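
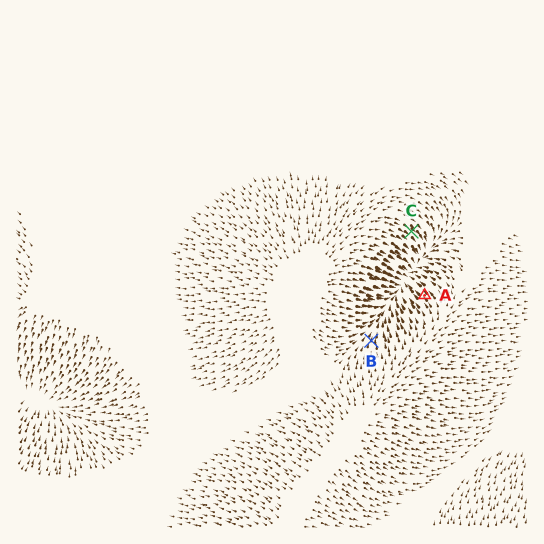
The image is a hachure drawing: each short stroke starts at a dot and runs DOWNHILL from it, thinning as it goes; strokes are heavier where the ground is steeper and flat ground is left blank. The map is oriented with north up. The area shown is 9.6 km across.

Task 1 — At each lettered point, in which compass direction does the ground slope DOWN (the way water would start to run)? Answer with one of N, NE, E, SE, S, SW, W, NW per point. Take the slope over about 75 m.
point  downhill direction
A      NW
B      N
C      SE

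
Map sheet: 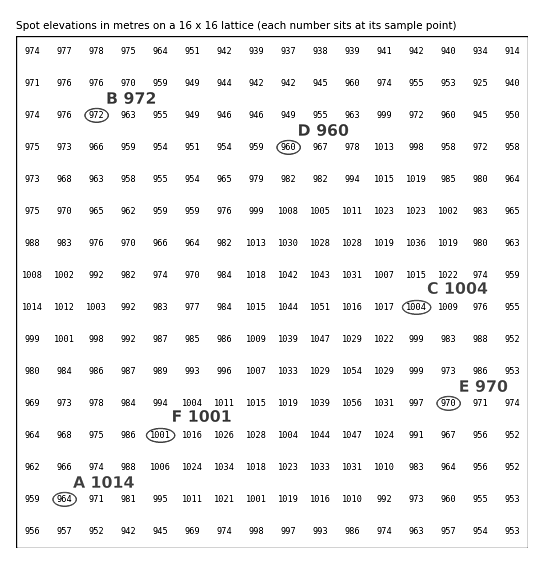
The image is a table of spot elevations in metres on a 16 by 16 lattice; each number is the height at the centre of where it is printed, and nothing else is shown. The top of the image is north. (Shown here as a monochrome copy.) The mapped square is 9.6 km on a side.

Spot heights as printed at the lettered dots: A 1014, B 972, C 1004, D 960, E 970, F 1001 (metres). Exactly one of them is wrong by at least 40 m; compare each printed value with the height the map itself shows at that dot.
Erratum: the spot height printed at A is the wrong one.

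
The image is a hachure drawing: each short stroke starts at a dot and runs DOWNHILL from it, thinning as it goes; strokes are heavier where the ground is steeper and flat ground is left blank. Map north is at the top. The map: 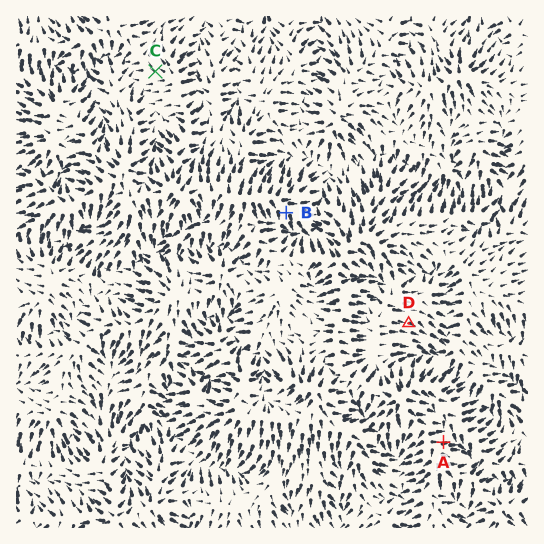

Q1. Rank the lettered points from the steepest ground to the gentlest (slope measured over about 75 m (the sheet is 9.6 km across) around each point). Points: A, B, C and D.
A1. B A D C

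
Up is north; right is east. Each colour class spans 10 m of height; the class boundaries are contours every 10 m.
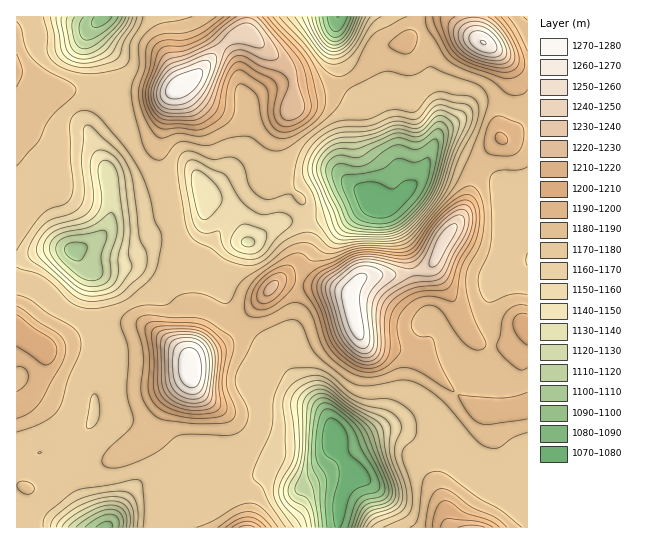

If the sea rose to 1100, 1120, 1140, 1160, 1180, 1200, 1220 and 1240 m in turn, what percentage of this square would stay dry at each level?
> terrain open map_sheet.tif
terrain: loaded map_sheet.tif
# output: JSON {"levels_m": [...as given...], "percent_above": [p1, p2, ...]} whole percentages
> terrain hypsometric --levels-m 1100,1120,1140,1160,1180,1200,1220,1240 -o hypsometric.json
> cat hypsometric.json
{"levels_m": [1100, 1120, 1140, 1160, 1180, 1200, 1220, 1240], "percent_above": [95, 91, 87, 78, 42, 16, 10, 5]}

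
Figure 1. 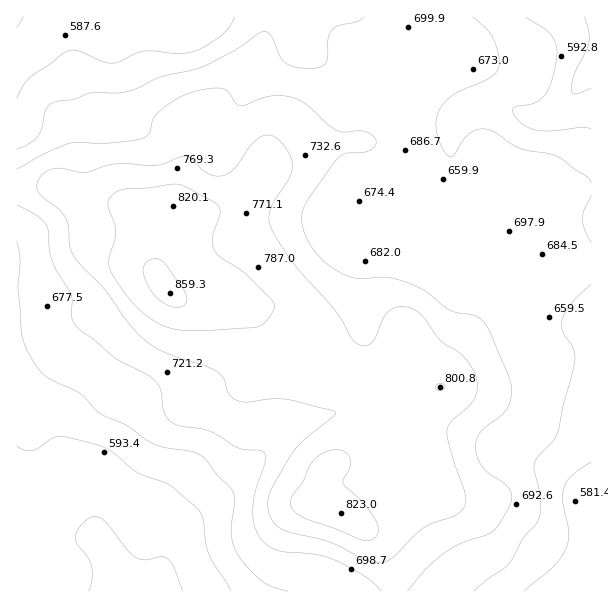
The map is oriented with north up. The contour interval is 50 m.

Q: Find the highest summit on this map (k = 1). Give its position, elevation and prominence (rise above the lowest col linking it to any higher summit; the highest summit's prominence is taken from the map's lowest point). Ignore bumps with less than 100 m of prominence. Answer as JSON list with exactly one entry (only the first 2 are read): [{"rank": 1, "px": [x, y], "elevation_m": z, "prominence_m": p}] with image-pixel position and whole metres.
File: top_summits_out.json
[{"rank": 1, "px": [170, 293], "elevation_m": 859, "prominence_m": 353}]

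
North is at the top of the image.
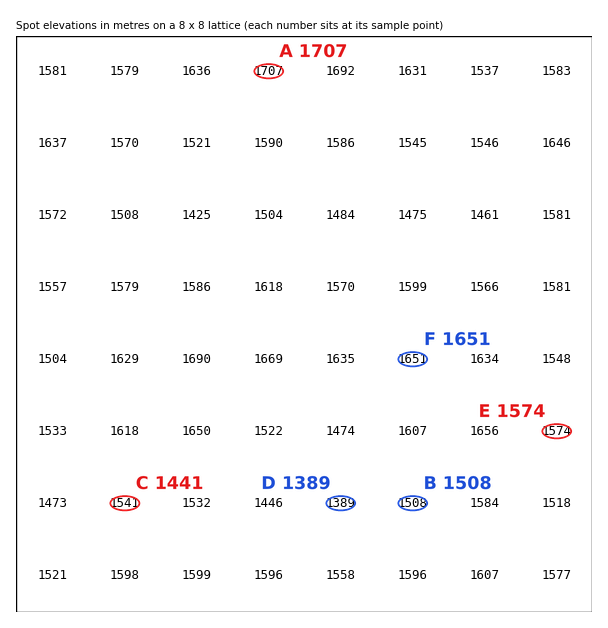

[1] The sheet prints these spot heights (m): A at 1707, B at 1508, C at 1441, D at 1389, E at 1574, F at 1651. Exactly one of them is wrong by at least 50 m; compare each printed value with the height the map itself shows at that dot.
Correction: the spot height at C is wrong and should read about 1541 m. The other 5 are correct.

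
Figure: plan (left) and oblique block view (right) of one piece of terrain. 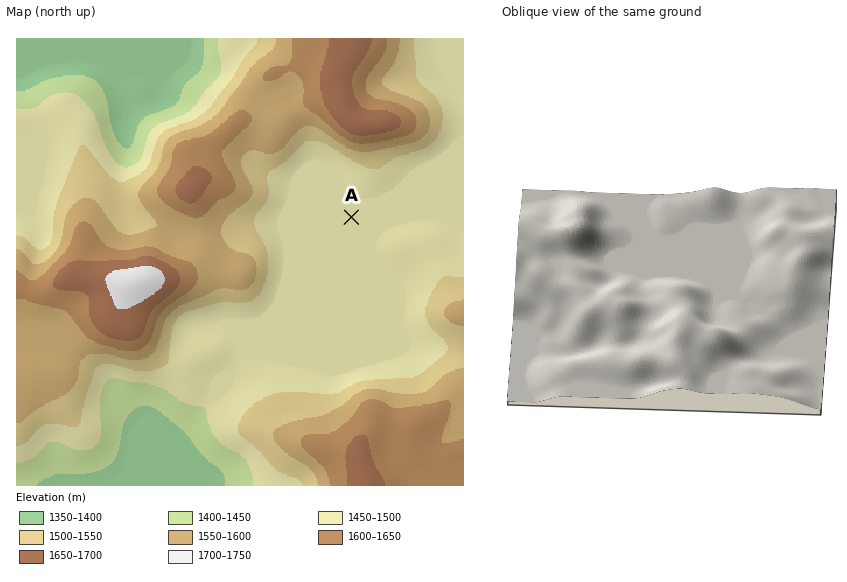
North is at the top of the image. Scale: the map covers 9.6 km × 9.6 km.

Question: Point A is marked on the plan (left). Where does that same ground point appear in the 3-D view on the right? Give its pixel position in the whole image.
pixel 644 246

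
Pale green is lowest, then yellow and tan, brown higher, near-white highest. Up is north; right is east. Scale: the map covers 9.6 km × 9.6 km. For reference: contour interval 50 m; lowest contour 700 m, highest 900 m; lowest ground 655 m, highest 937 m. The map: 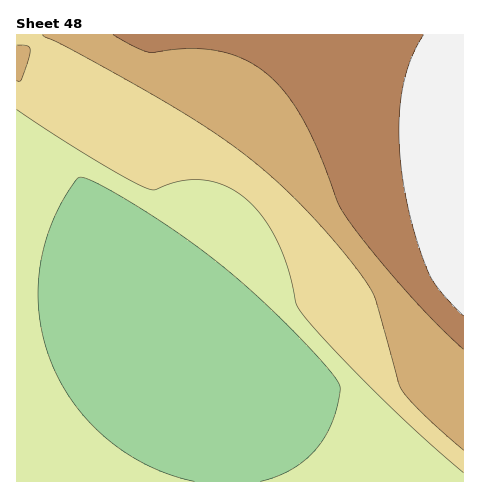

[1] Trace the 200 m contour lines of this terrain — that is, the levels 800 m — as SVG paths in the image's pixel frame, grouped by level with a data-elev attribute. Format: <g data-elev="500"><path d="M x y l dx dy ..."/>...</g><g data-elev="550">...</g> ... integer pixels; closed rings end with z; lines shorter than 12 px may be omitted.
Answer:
<g data-elev="800"><path d="M17 81l3 0 1-1 9-29-2-5-11-1"/><path d="M42 35l91 49 70 41 48 34 42 38 46 50 21 26 11 17 5 12 23 81 4 9 22 24 38 34"/></g>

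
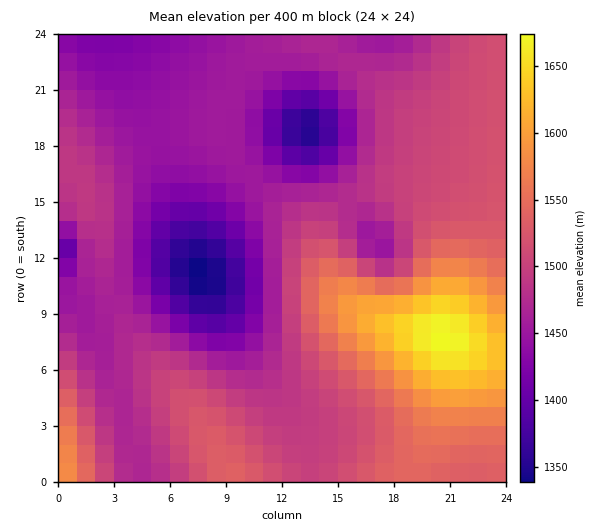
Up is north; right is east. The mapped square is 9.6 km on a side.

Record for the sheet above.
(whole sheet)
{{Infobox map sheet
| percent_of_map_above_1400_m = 94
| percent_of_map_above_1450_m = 76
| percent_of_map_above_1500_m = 39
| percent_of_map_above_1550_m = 14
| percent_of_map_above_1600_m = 6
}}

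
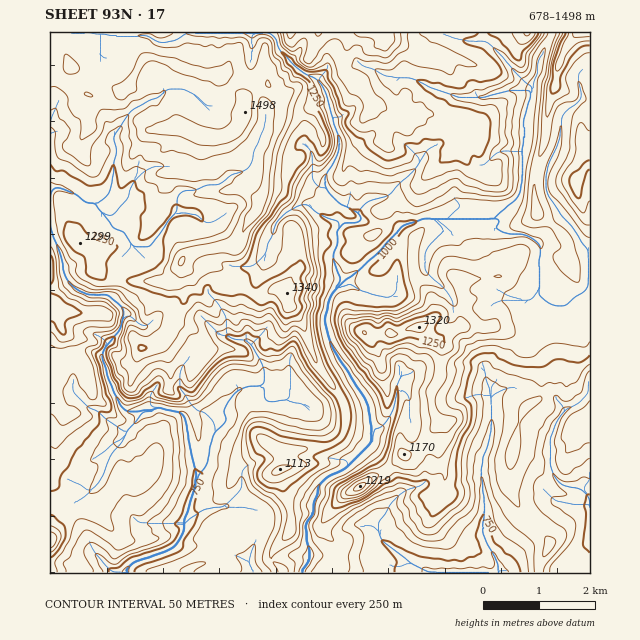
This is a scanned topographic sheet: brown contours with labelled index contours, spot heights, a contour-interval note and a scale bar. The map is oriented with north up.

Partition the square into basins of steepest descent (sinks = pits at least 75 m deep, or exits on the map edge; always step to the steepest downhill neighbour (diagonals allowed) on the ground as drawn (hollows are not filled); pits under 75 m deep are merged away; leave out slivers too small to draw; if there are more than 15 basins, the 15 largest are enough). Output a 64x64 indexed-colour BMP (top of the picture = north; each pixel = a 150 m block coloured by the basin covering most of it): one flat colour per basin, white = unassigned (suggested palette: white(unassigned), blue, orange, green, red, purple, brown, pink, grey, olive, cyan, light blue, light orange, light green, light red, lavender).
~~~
<image width="64" height="64" href="data:image/bmp;base64,Qk12CAAAAAAAAHYAAAAoAAAAQAAAAEAAAAABAAQAAAAAAAAIAAATCwAAEwsAABAAAAAAAAAA////ALR3HwAOf/8ALKAsACgn1gC9Z5QAS1aMAMJ34wB/f38AIr28AM++FwDox64AeLv/AIrfmACWmP8A1bDFACIiIiIiIiIiIiIiIiIjMzMxERERERERERERERERREREIiIiIiIiIiIiIiIiIjMzMzMRERERERERERERERFEREQiIiIiIiIiIiIiIiIiMzMzMxERERERERERERERERRERCIiIiIiIiIiIiIiIiIjMzMzERERERERERERERERFEREIiIiIiIiIiIiIiIiIiIzMzEREREREREREREREREUREQiIiIiIiIiIiIiIiIiIiMzEREREREREREREREREURERCIiIiIiIiIiIiIiIiIiIzMxEREREREREREREREUREREIiIiIiIiIiIiIiIiIiIzMzEREREREREREREREUREREQiIiIiIiIiIiIiIiIiIjMzMxEREREREREREREURERERCIiIiIiIiIiIiIiIiIiMzMzMRERERERERERERREREREIiIiIiIiIiIiIiIiIiIzMzMzMRERERERERERREREREQiIiIiIiIiIiIiIiIiIzMzMzMzMRERERERERFERERERCIiIiIiIiIiIiIiIiIiMzMzMzMzERERERERERREREREIiIiIiIiIiIiIiIiIiIzMzMzMzMxERERERERFEREREQiIiIiIiIiIiIiIiIiIiMzMzMzMzMxEREREREURERERCIiIiIiIiIiIiIiIiIiIiIiMzMzMzMRERERERREREREIiIiIiIiIiIiIiIiIiIiIiIjMzMzMzERERERFEREREQiIiIiIiIiIiIiIiIiIiIiIiMzMzMzMxERERERRERERCIiIiIiIiIiIiIiIiIiIiIiIzMzMzMzERERERFEREREIiIiIiIiIiIiIiIiIiIiIiIjMzMzMzEREREREUREREQiIiIiIiIiIiIiIiIiIiIiIiMzMzMzMREREREREURERCIiIREiIiIiIiIiIiIiIiIiMzMzMzMxERERERERREREIiIhEREiIiIiIiIiIiIiIiMzMzMzMzMRERERERFEREQiIiERESIiIiIiIiIiIiIiERMzMzMzMxEREREREURERBIiERERIiIiIiIiIiIiIiIRETMzMzMzERERERERREREEiIREREiIiIiIiIiIiIiIRERETMzMzMRERERERFEREQSIRERERIiIiIiIiIiIiIhERERMzMzMxERERERFERERBIhEREREREiIiIiIiIiIiEREREzMzMzEREREREUREREERERERERESIiIiIiIiIiERERERERMxEREREREREUREQREREREREREiIiIiIiIiIRERERERERERERERERERERFBERERERERESIiIiIiIiIRERERERERERERERERERERERERERERERERIiIiIiIiIhERERERERERERERERERERERERERERERERESIiIiIiIhERERERERERERERERERERERERERERERERERIiIiIRESERERERERERERERERERERERERERERERERERIiIiIREREREREREREREREREREREREREREREREREREREiIiIRERERERERERERERERERERERERERERERERERERERIiEREREREREREREREREREREREREREREREREREREREREiERERERERERERERERERERERERERERERERERERERERERERERERERERERERERERERERERERERERERERERERERERERERERERERERERERERERERERERERERERERERERERERERERERERERERERERERERERERERERERERERERERERERERERERERERERERERERERERERERERERERERERERERERERERERERERERERERERERERERERERERERERERERERERERERERERERERERERERERERERERERERERERERERERERERERERERERERERERERERERERERERERERERERERERERERERERERERERERERERERERERERERERERERERERERERERERERERERERERERERERERERERERERERERERERERERERERERERERERERERERERERERERERERERERERERERERERERERERERERERERERERERERERERERERERERERERERERERERERERERERERERERERERERERERERERERERERERERERERERERERERERERERERERERERERERERERERERERERERERERERERERERERERERERERERERERERERERERERERERERERERERERERERERERERERERERERERERERERERERERERERERERERERERERERERERERERERERERERERERERERERERERERERERERERERERERERERERERERERERERERERERERERERERERERERERERERERERERERERERERERERERERERERERERERERERERERERERERERERERERERERERERERERERERERERERERERERERERERERERERERERERERERERERERERERERERERERERERERERERERERERERERERERERERERERERERERERERERERERERERERERERERERERERERERERERERERERERERERERERERERERERERERERERERERERERERERERERERERERERERERERERERERERERERERERERERERERERERERERERERERERERERERERERERERERERERERERERERERERERERERERERERERERERERERERERER"/>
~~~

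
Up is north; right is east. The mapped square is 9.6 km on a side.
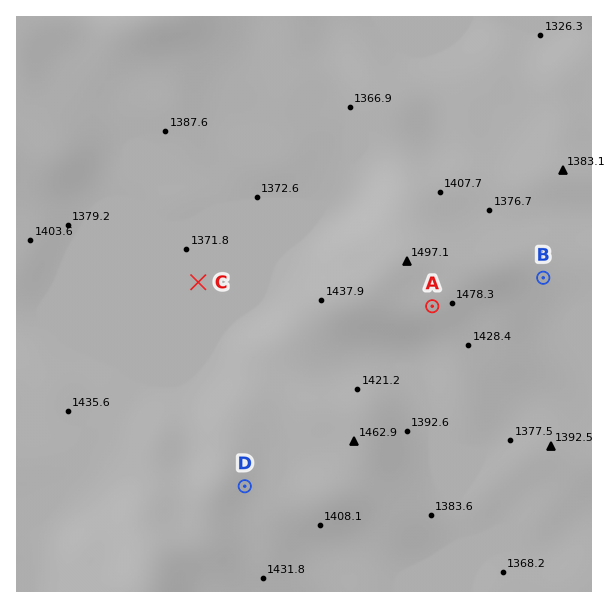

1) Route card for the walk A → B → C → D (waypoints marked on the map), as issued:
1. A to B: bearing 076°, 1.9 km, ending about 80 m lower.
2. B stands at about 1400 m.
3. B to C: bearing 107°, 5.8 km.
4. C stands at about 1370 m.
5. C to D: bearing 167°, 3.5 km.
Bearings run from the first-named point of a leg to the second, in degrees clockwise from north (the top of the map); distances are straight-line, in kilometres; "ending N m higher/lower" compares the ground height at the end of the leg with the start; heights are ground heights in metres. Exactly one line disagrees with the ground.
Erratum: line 3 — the bearing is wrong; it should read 269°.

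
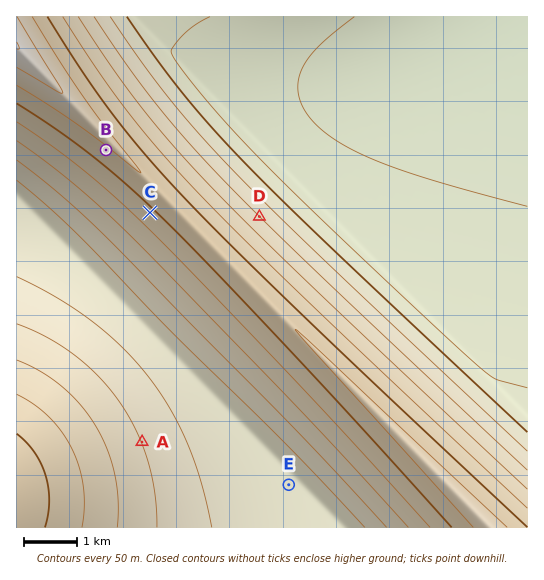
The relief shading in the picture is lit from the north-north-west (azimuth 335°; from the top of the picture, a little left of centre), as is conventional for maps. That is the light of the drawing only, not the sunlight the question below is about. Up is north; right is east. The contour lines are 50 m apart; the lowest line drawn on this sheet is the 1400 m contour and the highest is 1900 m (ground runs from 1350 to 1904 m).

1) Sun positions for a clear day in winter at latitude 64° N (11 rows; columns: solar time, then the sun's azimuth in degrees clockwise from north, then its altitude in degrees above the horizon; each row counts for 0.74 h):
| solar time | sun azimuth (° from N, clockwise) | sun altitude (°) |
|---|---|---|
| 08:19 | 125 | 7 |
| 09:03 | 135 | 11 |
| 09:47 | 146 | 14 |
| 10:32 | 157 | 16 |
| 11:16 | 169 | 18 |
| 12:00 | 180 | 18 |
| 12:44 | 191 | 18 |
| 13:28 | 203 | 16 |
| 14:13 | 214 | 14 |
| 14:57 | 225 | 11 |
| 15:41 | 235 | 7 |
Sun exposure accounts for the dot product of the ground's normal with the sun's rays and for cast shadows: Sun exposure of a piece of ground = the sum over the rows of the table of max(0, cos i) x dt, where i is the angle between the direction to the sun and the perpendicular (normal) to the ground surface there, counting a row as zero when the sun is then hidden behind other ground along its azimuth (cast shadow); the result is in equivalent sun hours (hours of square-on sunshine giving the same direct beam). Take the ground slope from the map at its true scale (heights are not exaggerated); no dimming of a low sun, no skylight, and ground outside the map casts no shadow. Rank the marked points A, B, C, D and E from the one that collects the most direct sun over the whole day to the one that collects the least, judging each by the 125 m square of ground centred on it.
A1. B ≈ C > E ≈ A > D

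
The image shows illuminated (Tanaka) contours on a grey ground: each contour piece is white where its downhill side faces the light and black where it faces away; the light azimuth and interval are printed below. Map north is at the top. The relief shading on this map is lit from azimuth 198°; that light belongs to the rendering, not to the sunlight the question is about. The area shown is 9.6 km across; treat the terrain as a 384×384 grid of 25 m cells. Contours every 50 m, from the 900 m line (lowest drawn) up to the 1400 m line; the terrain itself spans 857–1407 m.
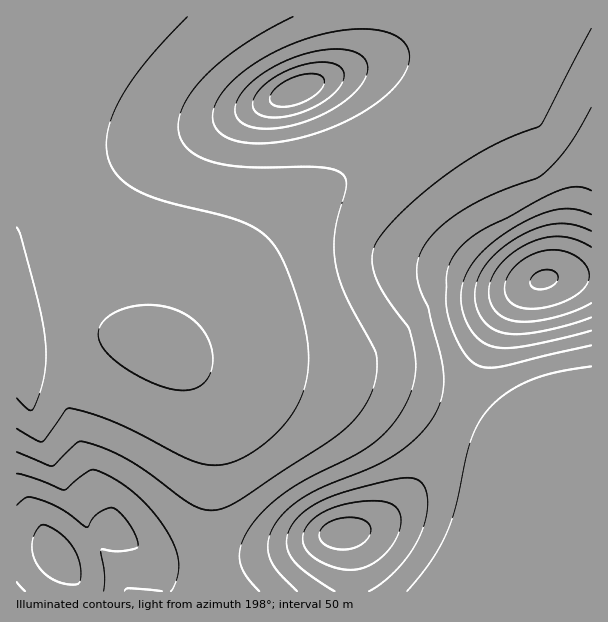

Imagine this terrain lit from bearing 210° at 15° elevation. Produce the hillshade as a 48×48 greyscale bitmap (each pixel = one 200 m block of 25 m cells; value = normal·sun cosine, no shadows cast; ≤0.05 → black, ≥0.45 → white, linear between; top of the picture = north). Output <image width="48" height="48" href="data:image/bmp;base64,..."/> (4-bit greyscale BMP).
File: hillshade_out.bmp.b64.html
<image width="48" height="48" href="data:image/bmp;base64,Qk32BAAAAAAAAHYAAAAoAAAAMAAAADAAAAABAAQAAAAAAIAEAAATCwAAEwsAABAAAAAAAAAAAAAAABEREQAiIiIAMzMzAERERABVVVUAZmZmAHd3dwCIiIgAmZmZAKqqqgC7u7sAzMzMAN3d3QDu7u4A////AMy7p2V6uoiIiaq8zd3cuqmZiIiIiIiIiLu6llaaqXd4iaq83d3cuqmYiIiIiIiIiLqpZVeql2d3iJq83e7cuqmYiIiIiIiIiKmXVFiZdmZneJmrzd3cqpiIiIiIiIiIiJh1NGiHVVZmd4iZqrupiId3d4iIiIiIiIdTNHh1RFVWZ3eIiHZVVWZnd3eIiIiIiHYyNndUREVWZnd2ZUMiM0VWZ3d4iIiIiGQiR3ZDREVVZmZmVDIhIzRVZnd3iIiIiEMjZ2QzNEVVZmZmVDMiIzRVZnd3iIiIiDIkZlMzNEVVZmZmVUQzM0RVZnd3iIiIiCI2dkMzREVWZmZmZVVEREVWZnd3iIiIiCJHdUM0RFVWZnd3ZmZVVVZmZ3d3iIiIiCNndURERVVmZ3d3d3ZmZmZnd3d4iIiIiDR3ZURFVVZmd3d3d3d3d3d3d4iIiIiIiEaHZVVVVmZnd3iIiId3d3d4iIiIiIiIiFeIZVVWZmd3d4iIiIiIiIiIiIiImZmZmGiIZmZmZnd3iIiIiIiIiIiImZmZmZmZmXiYZmZmd3d4iIiIiIiIiImZmaqqqqqqqomYd3d3d3iIiIiIiIiJmZmZqqu7u7u7u5mYd3d3eIiIiIiIiZmZmZmqq7zMzd3MzJqYd3d4iIiIiIiZmZmZmaqqu83d7u7t3aqYiIiIiIiIiZmZmZmZqqq7vM3u7//u7aqYiIiIiIiJmZmZmZmaqqu7vN3u///u7aqYiIiIiIiZmZmZmZmqqru7vM3e7u7t3KqYiIiIiJmZmZmZmZqqq7u7u7zMzMzLu6qYiIiImZmZmZmZmZqqqqqqqqqqqqqZiKqYiIiJmZmZmZmZmZqqqqmZmZiIh3dmZaqYiIiZmZmZmZmZmZmqqZmZmIh2ZVRDM6qIiImZmZmZmZmZmZmZmYiIiHdlQzIhEamIiJmZmZmZmZmZmZmZiIiId3ZlMyERAKmIiJmZmZmZmZmZmZmYiHd3d2ZlQyIREZiIiJmZmZmZmZmZmZmIh3d3d2ZlVDIiIoiIiJmZmZmZmZmZmZmIh3d3d2ZmVUQzM4iIiJmZmZmqqqqpmZmIiId3d3ZmZlVURYiIiImZmZqqqqqqqZmYiIh3d3dmZmZmZoiIiImZmaqqu7u6qqmZiIiHd3d3ZmZnd4iIiIiZmZqru8zLu6qZmYiId3d3dmd3d4iIiIiJmZqrvN3dzLuqmZiIh3d3d2d4iIiIiIiIiZmqvN7u7cu6qZmIiId3d3eIiIiIiIiIiImZq83//ty6qZmIiIh3d3eIiIiIiIiIiIiImavO7ty6qZmIiIiHd3iIiIiIiIiIiIiId3iImqqpmZmIiIiIh4iIiIiIiIiIiId3dmVENEVneIiIiIiIiIiIiIiIiIiIiId3dmVCEAE0VneIiIiIiIiIiIiIiIiIiId3dmVDIQETRWZ3eIiIiIiIiIiIiIiIiId3d2ZVQyIjNFZnd3iIiIiIiIiIiIiIiIh3d3ZmVURERVZnd3eIiIiIiIiIiIiIiIh3d3dmZVREVVZnd3d4iIiIiA=="/>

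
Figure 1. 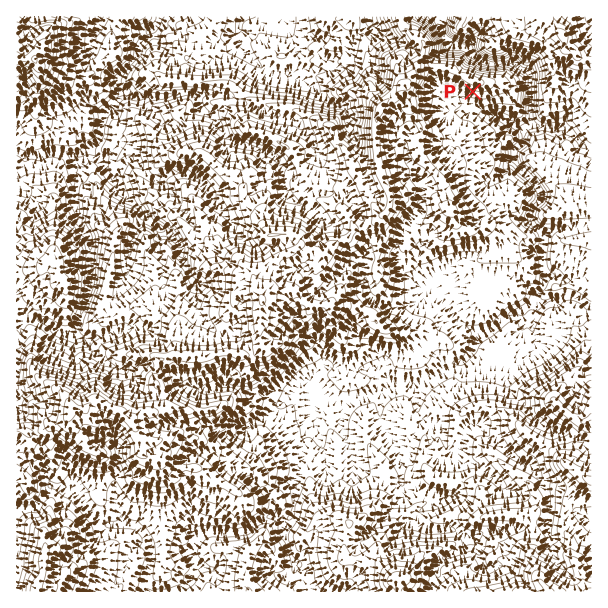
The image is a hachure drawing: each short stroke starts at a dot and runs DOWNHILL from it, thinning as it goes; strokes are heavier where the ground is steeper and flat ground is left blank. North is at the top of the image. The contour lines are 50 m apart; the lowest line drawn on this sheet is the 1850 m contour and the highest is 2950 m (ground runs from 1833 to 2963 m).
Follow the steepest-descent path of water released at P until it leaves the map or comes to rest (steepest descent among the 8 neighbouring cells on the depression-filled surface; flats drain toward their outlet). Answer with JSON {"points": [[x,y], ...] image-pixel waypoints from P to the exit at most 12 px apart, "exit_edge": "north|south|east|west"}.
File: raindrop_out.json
{"points": [[473, 92], [474, 104], [486, 114], [498, 116], [510, 123], [522, 126], [530, 114], [530, 102], [530, 90], [530, 78], [519, 69], [507, 62], [495, 63], [483, 62], [471, 53], [459, 48], [447, 39], [441, 27], [443, 17]], "exit_edge": "north"}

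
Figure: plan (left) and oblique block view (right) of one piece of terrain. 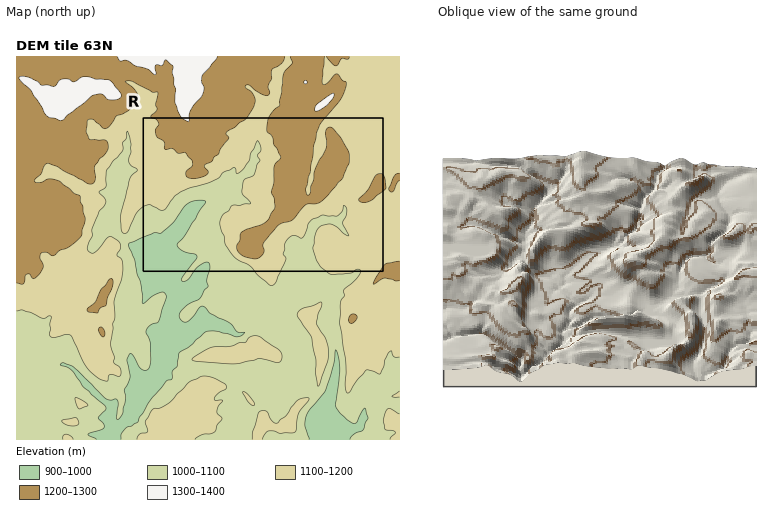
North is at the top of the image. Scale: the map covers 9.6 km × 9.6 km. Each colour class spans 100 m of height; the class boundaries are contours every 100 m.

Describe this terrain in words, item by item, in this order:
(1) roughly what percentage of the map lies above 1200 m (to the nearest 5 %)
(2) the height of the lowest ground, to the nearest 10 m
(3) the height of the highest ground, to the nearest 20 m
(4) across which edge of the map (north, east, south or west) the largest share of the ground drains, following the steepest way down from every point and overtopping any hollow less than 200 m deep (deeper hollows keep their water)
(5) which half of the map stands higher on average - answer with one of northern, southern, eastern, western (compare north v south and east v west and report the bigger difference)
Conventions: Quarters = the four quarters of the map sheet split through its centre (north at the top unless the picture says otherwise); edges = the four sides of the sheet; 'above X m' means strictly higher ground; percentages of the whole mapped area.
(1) About 25 % of the map lies above 1200 m.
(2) The lowest ground is at about 900 m.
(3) The highest point reaches roughly 1380 m.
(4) The largest share of the runoff leaves by the southern edge.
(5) The northern half stands higher on average than the southern half.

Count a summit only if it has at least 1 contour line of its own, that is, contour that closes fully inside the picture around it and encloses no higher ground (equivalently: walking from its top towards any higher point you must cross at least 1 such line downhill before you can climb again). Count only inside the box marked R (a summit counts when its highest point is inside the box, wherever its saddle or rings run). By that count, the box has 1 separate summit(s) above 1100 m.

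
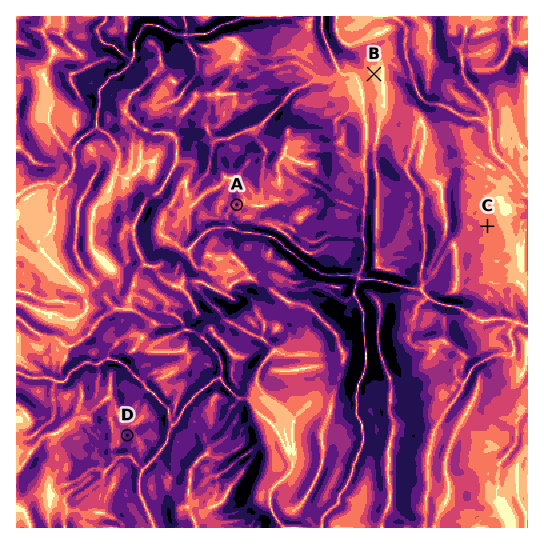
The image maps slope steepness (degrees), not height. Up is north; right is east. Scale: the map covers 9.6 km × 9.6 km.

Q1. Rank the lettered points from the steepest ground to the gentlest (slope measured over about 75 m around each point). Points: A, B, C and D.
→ D A C B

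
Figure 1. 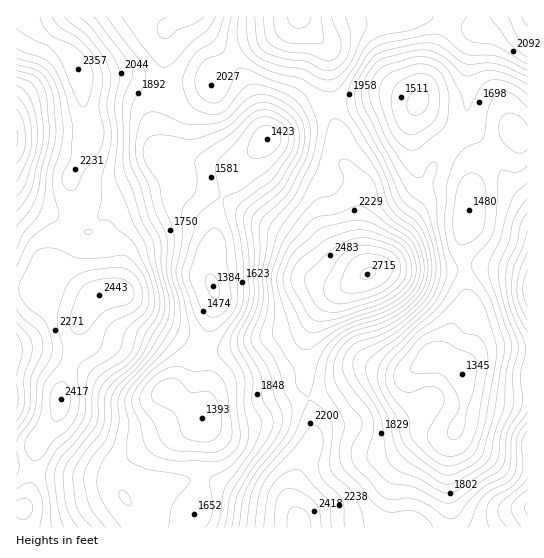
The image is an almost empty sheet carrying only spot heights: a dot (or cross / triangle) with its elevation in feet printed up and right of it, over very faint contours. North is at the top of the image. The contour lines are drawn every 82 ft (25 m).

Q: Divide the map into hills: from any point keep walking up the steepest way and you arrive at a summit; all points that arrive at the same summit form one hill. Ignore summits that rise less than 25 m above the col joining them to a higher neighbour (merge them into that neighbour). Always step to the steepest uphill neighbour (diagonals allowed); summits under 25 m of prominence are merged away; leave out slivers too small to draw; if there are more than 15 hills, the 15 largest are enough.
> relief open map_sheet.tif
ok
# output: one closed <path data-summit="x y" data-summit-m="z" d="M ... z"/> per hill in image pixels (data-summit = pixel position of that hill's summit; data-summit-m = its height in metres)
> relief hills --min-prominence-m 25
<path data-summit="367 274" data-summit-m="828" d="M194 16l-11 0-18 14-2 37 1 36-5 15 1 36 6 7 35 2 22 5 14 0 3-2-23 40-4 15 2 18-6 19 0 19 6 13 0 13-6 23-10 29 0 12 5 24-3 27 8 5 10 2 34-4 30-14 42-14 36-20 17-1 11 3 14 0 14-7 13-11 8-2 6-6 9-22 14-17 0-25-6-31 0-11 7-22 0-11 4-16-1-41-4-8-13-13-27-17-9-14-7 2-17-6-16 0-19 6-36 1-9 3-17 9-30 24-10-33-10-25-46-53z"/><path data-summit="99 295" data-summit-m="745" d="M174 192l-23 1-30 10-12 6-20 23-10-1-22-14-26-10-15-12 0 155 26 2 29 9 43 30 16 6 19 2 16-7 5 0 31 25 2-2 1-24-5-24 0-12 10-29 6-23 0-13-6-13 0-19 4-12 0-17-2-6-29-27z"/><path data-summit="78 69" data-summit-m="719" d="M182 16l-166 1 0 177 7 7 56 30 10 1 20-23 12-6 30-10 23-1 8 4 31 31 4-21 20-37-14-1-22-5-35-2-5-4-2-8 0-31 5-15-1-36 2-37z"/><path data-summit="299 525" data-summit-m="762" d="M442 356l-9 0-16 12-14 7-14 0-11-3-17 1-36 20-42 14-30 14-34 4-17-6 2 36-3 28-10 44 195 1 6-43 7-16 14-19 10-9 30-8 4-6 6-14 2-20-4-22-10-10z"/><path data-summit="299 17" data-summit-m="761" d="M447 16l-252 0 0 2 12 17 40 47 10 25 10 33 30-24 21-11 32-1 28-7 16 0 23 6 3-4 12-41 13-29z"/><path data-summit="61 398" data-summit-m="737" d="M35 351l-19 0 0 116 2 2 35 6 52 4 12 4 2 4 2-16 13-15 23-15 38-16 6-6-6-7-25-20-5 0-16 7-19-2-16-6-43-30z"/><path data-summit="527 289" data-summit-m="666" d="M515 133l-35 30-7 15-5 43-7 22 6 42 0 25-14 17-9 22-9 6 12 4 14 12 12-14 12-6 43-1 0-212-7-1z"/><path data-summit="527 17" data-summit-m="709" d="M527 16l-78 0-25 66-5 23 8 10 27 17 13 13 4 8 2 32 4-18 13-14 25-20 6 4 7 0z"/><path data-summit="527 509" data-summit-m="729" d="M465 387l-1 20-13 34-3 17 3 69 76 1 1-129-33 0-21-4-4-2z"/><path data-summit="23 509" data-summit-m="733" d="M17 468l0 60 142-1-30-22-9-18-6-6-19-4-53-4z"/>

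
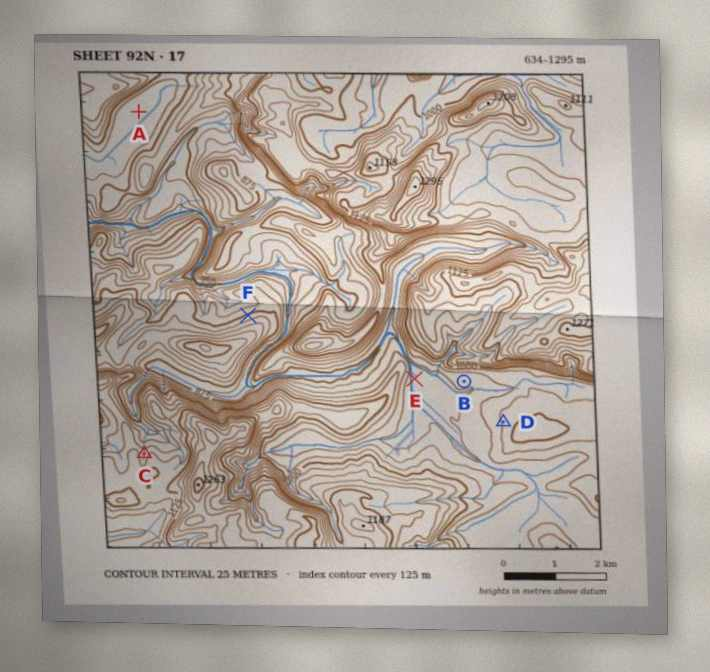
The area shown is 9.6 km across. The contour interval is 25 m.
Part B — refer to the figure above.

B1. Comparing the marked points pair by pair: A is below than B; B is below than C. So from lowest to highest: A B C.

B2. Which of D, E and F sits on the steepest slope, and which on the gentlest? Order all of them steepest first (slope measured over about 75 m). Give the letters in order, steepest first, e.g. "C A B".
F D E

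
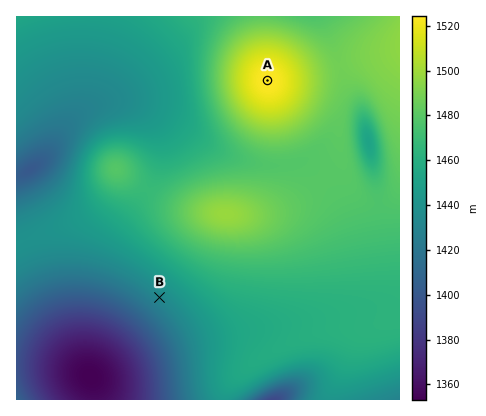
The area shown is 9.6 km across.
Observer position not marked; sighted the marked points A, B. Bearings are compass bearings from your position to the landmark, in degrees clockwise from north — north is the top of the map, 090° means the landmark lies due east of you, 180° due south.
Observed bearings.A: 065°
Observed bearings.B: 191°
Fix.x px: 195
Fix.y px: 114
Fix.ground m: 1457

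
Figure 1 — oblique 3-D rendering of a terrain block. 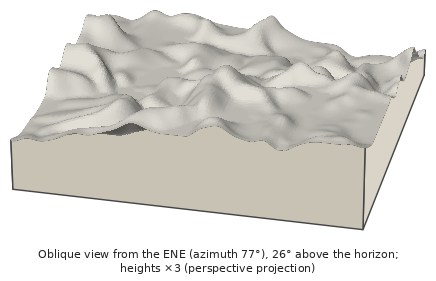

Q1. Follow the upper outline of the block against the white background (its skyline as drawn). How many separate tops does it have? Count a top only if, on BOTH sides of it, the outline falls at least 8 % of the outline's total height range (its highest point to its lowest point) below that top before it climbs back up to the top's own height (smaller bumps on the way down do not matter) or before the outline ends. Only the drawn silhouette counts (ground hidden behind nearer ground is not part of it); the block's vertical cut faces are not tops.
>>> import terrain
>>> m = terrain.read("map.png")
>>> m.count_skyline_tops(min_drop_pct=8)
2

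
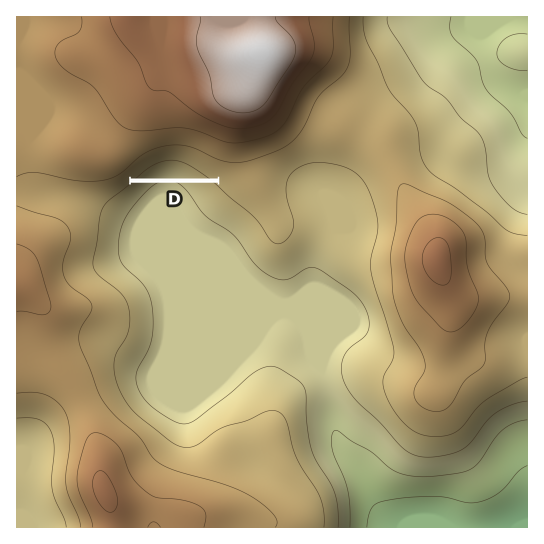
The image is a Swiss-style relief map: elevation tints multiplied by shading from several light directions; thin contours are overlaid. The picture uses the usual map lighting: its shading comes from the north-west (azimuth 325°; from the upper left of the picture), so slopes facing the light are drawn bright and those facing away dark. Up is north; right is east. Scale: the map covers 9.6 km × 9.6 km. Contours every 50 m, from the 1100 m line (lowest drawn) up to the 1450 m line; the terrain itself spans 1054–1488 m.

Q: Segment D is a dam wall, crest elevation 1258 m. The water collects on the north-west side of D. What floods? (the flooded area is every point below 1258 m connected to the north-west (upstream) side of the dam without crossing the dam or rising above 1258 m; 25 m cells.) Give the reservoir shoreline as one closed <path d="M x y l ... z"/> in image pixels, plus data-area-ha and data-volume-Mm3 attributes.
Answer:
<path d="M175 157l-1 0-1 0-2 0-1 0-1 0-1 1-1 1-1 0-1 0-2 0-1 0-1 0 0 1-2 0-1 0-1 1-2 0 0 1-1 1-1 0-1 0-1 1-1 0-1 1-1 1-1 1-1 0-1 0 0 1-1 1-1 0 0 1-1 1-1 0-1 0-1 1 0 1-1 0-1 1 0 1-1 0-1 1 0 1-1 0-1 1 1 1 1 0 2 0 1 0 1 0 2 0 1 0 1 0 2 0 1 0 1 0 2 0 1 0 1 0 2 0 1 0 1 0 2 0 1 0 1 0 2 0 1 0 1 0 2 0 1 0 1 0 2 0 1 0 1 0 2 0 1 0 1 0 2 0 1 0 1 0 2 0 1 0 1 0 2 0 1 0 1 0 2 0 1 0 1 0 2 0 1 0 1 0 2 0 1 0 1 0 2 0 1 0 1 0 2 0 1 0 1 0 2 0 1 0 1 0 2 0 1 0 1-1-1-1-1 0-1 0-1-1 0-1-1 0-1 0-1-1-1-1-1-1-1 0-1-1-1 0 0-1-1-1-1 0-1 0-1-1 0-1-1 0-1 0-1-1-1-1-1 0-1 0 0-1-1-1-1 0-1 0-1-1 0-1-2 0-1 0-1 0 0-1-2 0 0-1-1 0-1 0-2 0-1 0-1 0-1-1-1-1z" data-area-ha="39" data-volume-Mm3="8.81"/>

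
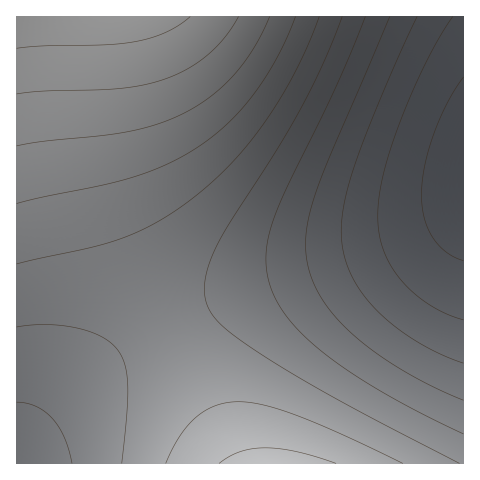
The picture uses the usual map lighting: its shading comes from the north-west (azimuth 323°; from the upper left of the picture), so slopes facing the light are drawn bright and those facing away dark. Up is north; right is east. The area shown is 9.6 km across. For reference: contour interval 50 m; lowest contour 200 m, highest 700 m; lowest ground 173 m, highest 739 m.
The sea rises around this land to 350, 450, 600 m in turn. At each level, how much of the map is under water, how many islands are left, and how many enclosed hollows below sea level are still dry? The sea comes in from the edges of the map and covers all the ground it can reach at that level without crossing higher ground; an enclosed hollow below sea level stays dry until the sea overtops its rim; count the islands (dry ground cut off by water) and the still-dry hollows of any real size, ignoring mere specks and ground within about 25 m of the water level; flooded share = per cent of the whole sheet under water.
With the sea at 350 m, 22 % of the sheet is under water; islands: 0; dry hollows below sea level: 0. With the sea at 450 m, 47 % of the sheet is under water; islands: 0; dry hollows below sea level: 0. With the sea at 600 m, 88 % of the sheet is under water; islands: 0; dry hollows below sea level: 0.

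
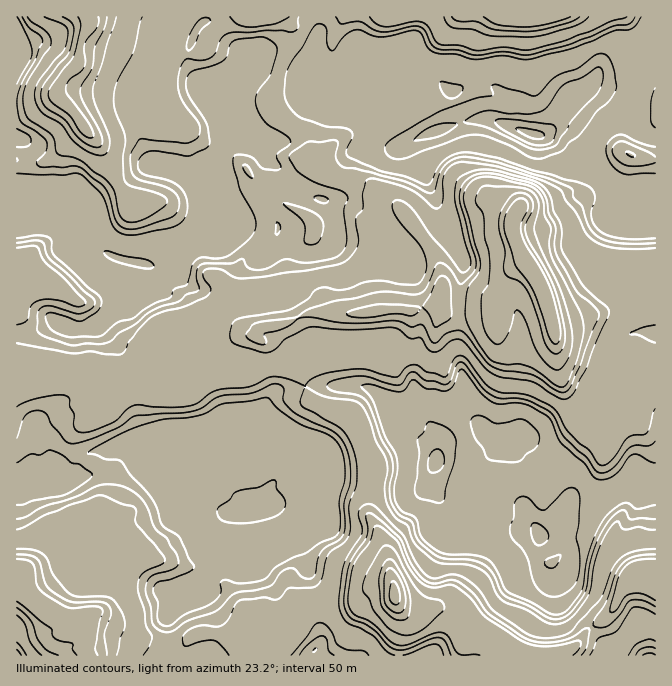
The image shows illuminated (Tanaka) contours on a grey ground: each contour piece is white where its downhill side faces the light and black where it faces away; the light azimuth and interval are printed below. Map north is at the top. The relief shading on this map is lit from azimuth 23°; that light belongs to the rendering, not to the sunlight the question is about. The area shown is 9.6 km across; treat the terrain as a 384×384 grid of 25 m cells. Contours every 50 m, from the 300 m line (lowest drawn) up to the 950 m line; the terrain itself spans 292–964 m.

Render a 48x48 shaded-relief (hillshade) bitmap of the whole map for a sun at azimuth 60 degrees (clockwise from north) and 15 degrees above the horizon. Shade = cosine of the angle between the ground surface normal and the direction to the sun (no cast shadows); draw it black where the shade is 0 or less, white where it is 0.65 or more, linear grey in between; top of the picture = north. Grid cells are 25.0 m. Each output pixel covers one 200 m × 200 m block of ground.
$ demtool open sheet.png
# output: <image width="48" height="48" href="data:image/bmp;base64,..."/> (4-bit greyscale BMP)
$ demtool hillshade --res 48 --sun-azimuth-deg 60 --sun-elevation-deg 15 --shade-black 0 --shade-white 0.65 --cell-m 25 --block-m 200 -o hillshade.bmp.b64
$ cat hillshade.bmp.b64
<image width="48" height="48" href="data:image/bmp;base64,Qk32BAAAAAAAAHYAAAAoAAAAMAAAADAAAAABAAQAAAAAAIAEAAATCwAAEwsAABAAAAAAAAAAAAAAABEREQAiIiIAMzMzAERERABVVVUAZmZmAHd3dwCIiIgAmZmZAKqqqgC7u7sAzMzMAN3d3QDu7u4A////AAADR7qIdmVDRmeYMCMgAiABRGrLvMlodQAkSLmIqFZlVmZ3USIAA1IDV77bl4dWVAA1WKqb2FZ2VmZnUxAAFWRWnfyrpkRnZQF6msycyGdkVndmYwAQKpZo78zukyJHUUnduaict2dTWIdncwAQbbmd/e25cxAjIKzah3eKdWVGiGV4UgAQv/utzuqIYwABNc3IZmZ3Voh3d1V4MQEk7+qrzrd2ZAASaMyXZmZmirp3ZmZlMyI37+26uoeHdAA1eJhmZmZ4vLhmZmZmVTEX//yId3iXVBE3iXZmZmeKzJdmZmZmdAAb/9hmZniFRTE3mVZndneLynZnZmZmYgBu/qdmZmdUZUNIqWd3d4isuGZmZmVWYgGN+nZlZmZVZUVoh3eHVom7l2ZmZmVmZAFsyXZVZmZmZVRXZWdlVWipdmZmZmZmZABbyYdFd2ZmZSBHVFZkRXiYZmZmZmZmZABc2pYld3dmUwBoU2ZDRWd3ZmZmZmZmUgB+2IU1eXZVIAN3U3YxNWZlVVZmZmZUEAS/p3VGh1RDACZmVXUiNFZlQzRVVmQQADfdhmVWZEQwAFZmZ2QzRWZTIjVlRUEANXvrZmVmUyIABGZmd2VURWZVVVZkMzEUeay1NUNGAAAABHZmZmZVZmZmZmZURVMliHYgRRFlABEACJdmZmZmZnZmZmZmVVRWVUMjZBOCAAEASqhmZneIiIdmZmZmVEVmZVVVZERgACQySrl2ZomrmYVVZmZlMldmZVVVUyNQAVZATMqHd4q5Z2VVZmZlNXd2QzMzERNABWYgjcqHdqpxJndUV3ZmZ3dlQzNENDRjNWUAvruXZYYxW7hmZmZmZ3dlVnd3iFWFNmQC7tyWZmVY3pZmZmMld3dmeId4mESWRUEI/9l2Zmae6nZmZjBJmId4iHd4hzSoIhAu/qdmZnnul3ZmZUSJiYeId2ZmZTa1AACv/HZ3d6zqdmVFVVeHV3Zmd0NWVEiBAQPv6nmqmYqYdlIjRVZmVVZEZzJFQ2hgAQfs2r7KmXd2ZiAEVXdmU1U0iCJFNZhAAQi9692Xd2ZmZQA2aKlmQ0NIliNEWKgQEyff7Np2ZmZmUwBonMllMkZ4YyJGi8YANln/7bmGZkREIASru5ZkI3dkI1V6zZICWc7/7KhkRDQyACjMhlVUN5YyV5rMuVE3re/sqHUgJHQiAFq4Q0VlaXQ1ebqYh2ZpzMu5dmMCekEAAZumM0aIh2Q1eal3h2Z4mb7HNGQ4ywAACNuFRGq4ZTJImYh2Z3ZWi8lSI1V4dAAAbcp1Vq2nYxSZh3dmZmVndkIkVUVmQgAEvKl1WMyGUzioZWZnZmZmVERHdlVWQwAnqZl1aclmVEiWVmZ3ZmZmZmVXhlQ1VQAliZh1aadVVVZ2VmZ3ZmZlVVVWZWMlZgEjaqh2aHVWZlVmVmd3ZlMyIyEkRFRFZgAROZiHZ3VodURWZndlVRAAEhAjRERVZgAAF5mIZnZmQyJXZVQSMgAiIQESI0VUVgAQFZqIZndjABN4YyEAAAIREAABNVQkiQ=="/>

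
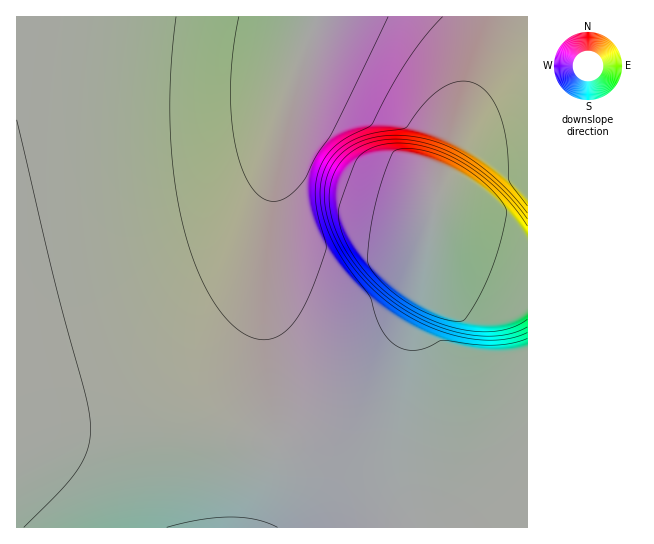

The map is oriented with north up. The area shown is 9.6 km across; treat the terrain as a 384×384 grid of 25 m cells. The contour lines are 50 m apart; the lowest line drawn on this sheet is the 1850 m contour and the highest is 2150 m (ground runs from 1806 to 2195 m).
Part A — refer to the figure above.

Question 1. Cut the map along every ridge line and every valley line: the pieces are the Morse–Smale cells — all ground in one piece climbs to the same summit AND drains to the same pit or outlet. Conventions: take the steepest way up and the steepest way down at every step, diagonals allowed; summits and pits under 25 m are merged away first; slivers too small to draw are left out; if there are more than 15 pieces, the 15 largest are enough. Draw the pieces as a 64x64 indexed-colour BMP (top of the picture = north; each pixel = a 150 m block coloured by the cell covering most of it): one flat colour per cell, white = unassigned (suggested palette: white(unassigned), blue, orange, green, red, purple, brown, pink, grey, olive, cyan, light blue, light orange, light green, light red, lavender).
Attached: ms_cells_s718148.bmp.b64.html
<image width="64" height="64" href="data:image/bmp;base64,Qk12CAAAAAAAAHYAAAAoAAAAQAAAAEAAAAABAAQAAAAAAAAIAAATCwAAEwsAABAAAAAAAAAA////ALR3HwAOf/8ALKAsACgn1gC9Z5QAS1aMAMJ34wB/f38AIr28AM++FwDox64AeLv/AIrfmACWmP8A1bDFABERERERERERERERERERERIiIiIiIiIiIiIiIiIiIiIiERERERERERERERERERERESIiIiIiIiIiIiIiIiIiIiIRERERERERERERERERERERIiIiIiIiIiIiIiIiIiIiIhEREREREREREREREREREREiIiIiIiIiIiIiIiIiIiIiERERERERERERERERERERESIiIiIiIiIiIiIiIiIiIiIRERERERERERERERERERERIiIiIiIiIiIiIiIiIiIiIhERERERERERERERERERERESIiIiIiIiIiIiIiIiIiIiERERERERERERERERERERERIiIiIiIiIiIiIiIiIiIiIREREREREREREREREREREREiIiIiIiIiIiIiIiIiIiIhERERERERERERERERERERESIiIiIiIiIiIiIiIiIiIiERERERERERERERERERERERIiIiIiIiIiIiIiIiIiIiIREREREREREREREREREREREiIiIiIiIiIiIiIiIiIiIhERERERERERERERERERERESIiIiIiIiIiIiIiIiIiIiERERERERERERERERERERERIiIiIiIiIiIiIiIiIiIiIRERERERERERERERERERERIiIiIiIiIiIiIiIiIiIiIhEREREREREREREREREREREiIiIiIiIiIiIiIiIiIiIiERERERERERERERERERERESIiIiIiIiIiIiIiIiIiIiIRERERERERERERERERERERIiIiIiIiIiIiIiIiIiIiIhEREREREREREREREREREREiIiIiIiIiIiIiIiIiIiIiERERERERERERERERERERESIiIiIiIiIiIiIiIiIiIiIRERERERERERERERERERERIiIiIiIiIiIiIiIiIiIiIhEREREREREREREREREREREiIiIiIiIiIiIiIiIiIiIiEREREREREREREREREREREiIiIiIiIiIiIiIiIiIiIiIRERERERERERERERERERESIiIiIiIiIiIiIiIiIiIiIhERERERERERERERERERERIiIiIiIiIiIiIiIiIiIiIiEREREREREREREREREREREiIiIiIiIiIiIiIiIiIiIiIRERERERERERERERERERESIiIiIiIiIiIiIiIiIiIiIhERERERERERERERERERERIiIiIiIiIiIiIiIiIiIiIiEREREREREREREREREREREiIiIiIiIiIiIiIiIiIiIiIRERERERERERERERERERESIiIiIiIiIiIiIiIiIiIiIhERERERERERERERERERERIiIiIiIiIiIiIiIiIiIiIiEREREREREREREREREREREiIiIiIiIiIiIiIiIiIiIiIRERERERERERERERERERESIiIiIiIiIiIiIiIiIiIiIhERERERERERERERERERERIiIiIiIiIiIiIiIiIiIiIiEREREREREREREREREREREiIiIiIiIiIiIiIiIiIiIiIRERERERERERERERERERESIiIiIiIiIiIiIiIiIiIiIhERERERERERERERERERERIiIiIiIiIiIiIiIiIiIiIiEREREREREREREREREREREiIiIiIiIiIiIiIiIiIiIiIRERERERERERERERERERERIiIiIiIiIiIiIiIiIiIiIhEREREREREREREREREREREiIiIiIiIiIiIiIiIiIiIiERERERERERERERERERERESIiIiIiIiIiIiIiIiIiIiIRERERERERERERERERERERIiIiIiIiIiIiIiIiIiIiIhEREREREREREREREREREREiIiIiIiIiIiIiIiIiIiIiERERERERERERERERERERESIiIiIiIiIiIiIiIiIiIiIRERERERERERERERERERERIiIiIiIiIiIiIiIiIiIiIhERERERERERERERERERERESIiIiIiIiIiIiIiIiIiIiERERERERERERERERERERERIiIiIiIiIiIiIiIiIiIiIREREREREREREREREREREREiIiIiIiIiIiIiIiIiIiIhERERERERERERERERERERESIiIiIiIiIiIiIiIiIiIiERERERERERERERERERERERIiIiIiIiIiIiIiIiIiIiIRERERERERERERERERERERESIiIiIiIiIiIiIiIiIiIhERERERERERERERERERERERIiIiIiIiIiIiIiIiIiIiEREREREREREREREREREREREiIiIiIiIiIiIiIiIiIiIRERERERERERERERERERERESIiIiIiIiIiIiIiIiIiIhEREREREREREREREREREREREiIiIiIiIiIiIiIiIiIiERERERERERERERERERERERESIiIiIiIiIiIiIiIiIiIRERERERERERERERERERERERIiIiIiIiIiIiIiIiIiIhERERERERERERERERERERERESIiIiIiIiIiIiIiIiIiERERERERERERERERERERERERIiIiIiIiIiIiIiIiIiIREREREREREREREREREREREREiIiIiIiIiIiIiIiIiIhERERERERERERERERERERERERIiIiIiIiIiIiIiIiIiEREREREREREREREREREREREREiIiIiIiIiIiIiIiIiIRERERERERERERERERERERERESIiIiIiIiIiIiIiIiIhEREREREREREREREREREREREREiIiIiIiIiIiIiIiIi"/>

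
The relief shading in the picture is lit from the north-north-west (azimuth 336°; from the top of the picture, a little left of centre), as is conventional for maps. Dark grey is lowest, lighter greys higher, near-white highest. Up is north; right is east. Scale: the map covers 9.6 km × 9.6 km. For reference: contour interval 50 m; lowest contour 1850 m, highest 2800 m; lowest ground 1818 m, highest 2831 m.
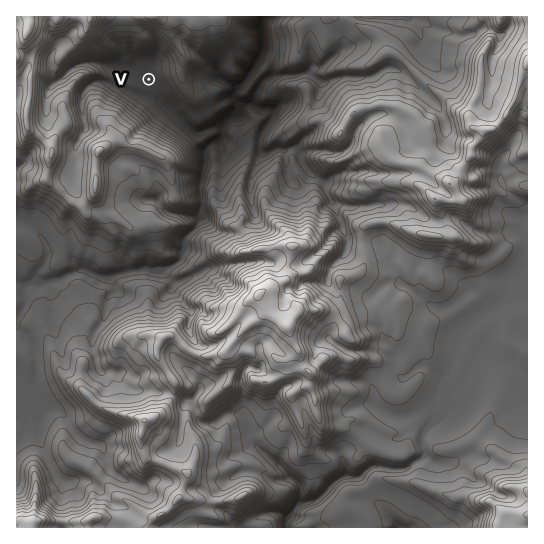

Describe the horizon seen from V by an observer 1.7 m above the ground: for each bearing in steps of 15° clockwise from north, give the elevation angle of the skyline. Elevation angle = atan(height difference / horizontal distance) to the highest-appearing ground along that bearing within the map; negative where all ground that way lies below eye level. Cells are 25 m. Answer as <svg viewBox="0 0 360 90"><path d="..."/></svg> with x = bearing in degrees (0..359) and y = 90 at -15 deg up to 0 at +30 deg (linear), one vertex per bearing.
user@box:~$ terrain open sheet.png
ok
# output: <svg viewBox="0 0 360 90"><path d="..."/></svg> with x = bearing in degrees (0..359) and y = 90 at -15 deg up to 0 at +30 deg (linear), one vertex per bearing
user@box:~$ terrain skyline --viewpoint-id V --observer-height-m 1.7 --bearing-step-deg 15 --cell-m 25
<svg viewBox="0 0 360 90"><path d="M0 18l15 3 15 3 15 2 15 1 15 3 15 3 15 7 15 10 15-7 15-3 15-11 15-6 15-1 15-4 15-1 15 7 15 6 15 0 15-3 15-3 15-6 15 9 15-3"/></svg>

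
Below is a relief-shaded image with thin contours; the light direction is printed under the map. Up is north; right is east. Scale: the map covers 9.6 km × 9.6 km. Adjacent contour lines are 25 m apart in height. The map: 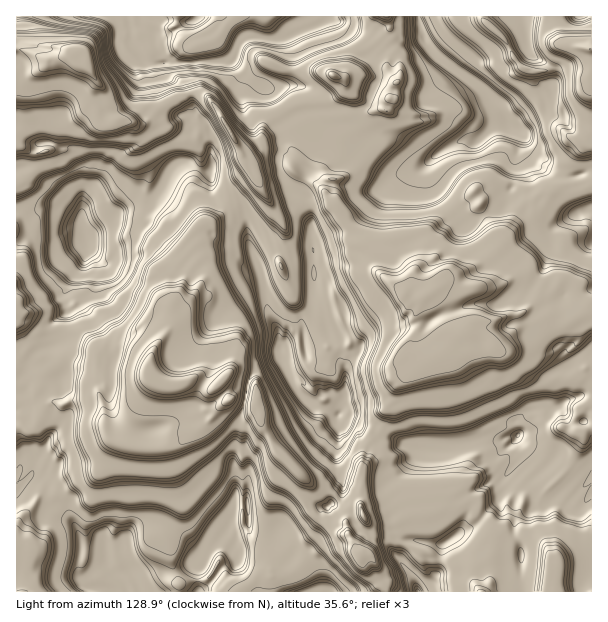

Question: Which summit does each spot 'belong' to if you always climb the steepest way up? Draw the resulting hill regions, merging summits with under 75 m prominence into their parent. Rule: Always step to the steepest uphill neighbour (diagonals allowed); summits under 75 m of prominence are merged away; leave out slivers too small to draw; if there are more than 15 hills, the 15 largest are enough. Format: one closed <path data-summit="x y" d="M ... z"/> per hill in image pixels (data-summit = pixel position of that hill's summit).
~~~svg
<path data-summit="86 240" d="M21 16l-5 1 0 352 10 10 7 3 9 13 8 7 13 2 11-4 24-3 5 8 1 21 4 8 5 5 12 6 12 3 25 0 15-4 30-22 7-9 14-13 8-2 18 5 4-4-3-13-15-2-12-6-3 0-13 12-18-10-14 5-15 0-9-5-6-6 1-18 19-29 0-21 12-21-1-19 12-18-3-9 11-15 12-2 13-13 2-8 6-9 20-15 1-8 23-5 10 2 1-5-7-9-10-2-5 0-13 8-8 2-29-52-10-11-10-5-21 6-20 11-6 10-7 5-14-3-25 0-7-10-1-21 2-7-10-15-3-12-4-4-9 0-12 6-15 2-18-8-3-8z"/><path data-summit="339 414" d="M287 164l-32 5-1 8-20 15-6 9-2 8-13 13-12 2-8 9-3 6 3 9-12 18 1 19-12 21 0 21-19 29-1 18 6 6 9 5 15 0 14-5 18 10 13-12 3 0 8 4 19 4 3 19 2 6 0 12 18 30 33 31 7 4 12 4 18 16 12 2 1-40 3-18 8-15 10-9 4-20 6-7 6-18 16-15 18-9-9-1-7-7-2-7 4-14-3-15 6-16-14-3-8-8-18-12-5-7-2-12-16-14-3-10-11-11-6-15-12-10-1-5-8-8-20-9z"/><path data-summit="111 591" d="M17 370l0 222 222 0 22-18 15 2 18-5 15-17 12-8 25-12-28-16-12-15 0-23-32-33-14-24 0-12-3-11-3 3-5 0-18-5-7 5-17 19-27 20-18 6-25 0-12-3-12-6-5-5-4-8-1-21-5-8-24 3-11 4-13-2-8-7-9-13-7-3z"/><path data-summit="425 39" d="M482 16l-93 0-1 16-11 11-21 11-6 15-6 8 16-3 20 4 12 4 2 5-3 11-7 11-13-3-11-6-10-8-5-10-2 8-11 10-36 4-26 14-6 10-5 16-11 8-6 1 4 7 5 0 10-8 11-2 10 2 6 6 2 8 9-9 19 11 4 6 8 6-5 11 1 6 12 10 6 15 11 11 3 10 16 14 4 15 21 16 5 6 8-7 2-14 12-13 1-27 26-21 20-19 7 7 0 6 14 28 3 18 7-12 42-39 3-9 14-6 10 0 9 2 10-3 0-98-3 0 1 3-2 5 0 6-9 13-6 2-10-1-1-2 11-5 15-18-3 0-22 13-12-1-15-19-1-11-11-4-8-8-11-21-19-15z"/><path data-summit="164 63" d="M387 16l-364 0-1 10 2 18 3 8 18 8 15-2 12-6 9 0 4 4 3 12 10 15-2 7 1 21 7 10 25 0 14 3 7-5 6-10 20-11 21-6 10 5 5 5 29 50 7 0 11-8 5-16 6-10 26-14 31-2 9-5 8-10 0-7-2-2 8-9 6-15 21-11 11-11 2-9z"/><path data-summit="518 435" d="M464 332l-8 6-12 16-21 8-25 21-6 18-6 7-4 20-10 9-10 19-2 38 2 21 45-15 16-2 12 0 2 10 4-4 17 1 15-5 3 4 0 12 14 12 1 24 6-10 10 0 14-6 6 0 20 12 7 15 1 7 1-6 4-4 19-4 12 0 1-188-8 0-11 8-12 0-16 6-6-3-15-17-11-7-12-3-7-4-21-2z"/><path data-summit="417 591" d="M473 500l-15 5-17-1-3 4-6 3-24 3-13 8-8 1-15 1-6-4-10 22 0 6 4 5 8 1 5 6 3 7 0 9 11 16 205-1-1-35-12 0-19 4-4 4-1 6-1-7-7-15-20-12-6 0-14 6-10 0-6 10-1-24-14-12 0-12z"/><path data-summit="591 209" d="M591 186l-9 2-9-2-10 0-14 6-3 9-42 39-6 11-12 11-24 12-15 4-14 13 13 12 5 17 8 12 6 0 11-10 16 0 14-6 16-3 14-12 12-6 13-15 6 0 9 4 16-2z"/><path data-summit="314 591" d="M348 535l-9 1-18 10-12 8-15 17-18 5-15-2-21 17 146 1-10-16 0-9-3-7-5-6-8-1z"/><path data-summit="579 17" d="M591 16l-37 0-1 8 7 18 9 4 22 3z"/>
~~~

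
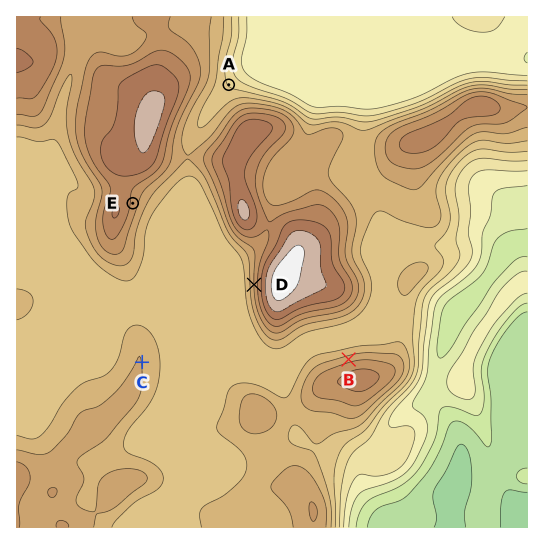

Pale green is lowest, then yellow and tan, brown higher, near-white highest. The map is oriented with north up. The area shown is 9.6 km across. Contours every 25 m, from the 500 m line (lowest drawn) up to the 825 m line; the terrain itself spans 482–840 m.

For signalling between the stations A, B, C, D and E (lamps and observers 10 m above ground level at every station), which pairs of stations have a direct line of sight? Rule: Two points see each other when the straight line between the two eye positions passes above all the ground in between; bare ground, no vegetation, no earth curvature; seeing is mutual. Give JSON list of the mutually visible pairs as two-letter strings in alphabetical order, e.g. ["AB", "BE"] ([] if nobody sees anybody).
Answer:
["BC", "CD", "CE", "DE"]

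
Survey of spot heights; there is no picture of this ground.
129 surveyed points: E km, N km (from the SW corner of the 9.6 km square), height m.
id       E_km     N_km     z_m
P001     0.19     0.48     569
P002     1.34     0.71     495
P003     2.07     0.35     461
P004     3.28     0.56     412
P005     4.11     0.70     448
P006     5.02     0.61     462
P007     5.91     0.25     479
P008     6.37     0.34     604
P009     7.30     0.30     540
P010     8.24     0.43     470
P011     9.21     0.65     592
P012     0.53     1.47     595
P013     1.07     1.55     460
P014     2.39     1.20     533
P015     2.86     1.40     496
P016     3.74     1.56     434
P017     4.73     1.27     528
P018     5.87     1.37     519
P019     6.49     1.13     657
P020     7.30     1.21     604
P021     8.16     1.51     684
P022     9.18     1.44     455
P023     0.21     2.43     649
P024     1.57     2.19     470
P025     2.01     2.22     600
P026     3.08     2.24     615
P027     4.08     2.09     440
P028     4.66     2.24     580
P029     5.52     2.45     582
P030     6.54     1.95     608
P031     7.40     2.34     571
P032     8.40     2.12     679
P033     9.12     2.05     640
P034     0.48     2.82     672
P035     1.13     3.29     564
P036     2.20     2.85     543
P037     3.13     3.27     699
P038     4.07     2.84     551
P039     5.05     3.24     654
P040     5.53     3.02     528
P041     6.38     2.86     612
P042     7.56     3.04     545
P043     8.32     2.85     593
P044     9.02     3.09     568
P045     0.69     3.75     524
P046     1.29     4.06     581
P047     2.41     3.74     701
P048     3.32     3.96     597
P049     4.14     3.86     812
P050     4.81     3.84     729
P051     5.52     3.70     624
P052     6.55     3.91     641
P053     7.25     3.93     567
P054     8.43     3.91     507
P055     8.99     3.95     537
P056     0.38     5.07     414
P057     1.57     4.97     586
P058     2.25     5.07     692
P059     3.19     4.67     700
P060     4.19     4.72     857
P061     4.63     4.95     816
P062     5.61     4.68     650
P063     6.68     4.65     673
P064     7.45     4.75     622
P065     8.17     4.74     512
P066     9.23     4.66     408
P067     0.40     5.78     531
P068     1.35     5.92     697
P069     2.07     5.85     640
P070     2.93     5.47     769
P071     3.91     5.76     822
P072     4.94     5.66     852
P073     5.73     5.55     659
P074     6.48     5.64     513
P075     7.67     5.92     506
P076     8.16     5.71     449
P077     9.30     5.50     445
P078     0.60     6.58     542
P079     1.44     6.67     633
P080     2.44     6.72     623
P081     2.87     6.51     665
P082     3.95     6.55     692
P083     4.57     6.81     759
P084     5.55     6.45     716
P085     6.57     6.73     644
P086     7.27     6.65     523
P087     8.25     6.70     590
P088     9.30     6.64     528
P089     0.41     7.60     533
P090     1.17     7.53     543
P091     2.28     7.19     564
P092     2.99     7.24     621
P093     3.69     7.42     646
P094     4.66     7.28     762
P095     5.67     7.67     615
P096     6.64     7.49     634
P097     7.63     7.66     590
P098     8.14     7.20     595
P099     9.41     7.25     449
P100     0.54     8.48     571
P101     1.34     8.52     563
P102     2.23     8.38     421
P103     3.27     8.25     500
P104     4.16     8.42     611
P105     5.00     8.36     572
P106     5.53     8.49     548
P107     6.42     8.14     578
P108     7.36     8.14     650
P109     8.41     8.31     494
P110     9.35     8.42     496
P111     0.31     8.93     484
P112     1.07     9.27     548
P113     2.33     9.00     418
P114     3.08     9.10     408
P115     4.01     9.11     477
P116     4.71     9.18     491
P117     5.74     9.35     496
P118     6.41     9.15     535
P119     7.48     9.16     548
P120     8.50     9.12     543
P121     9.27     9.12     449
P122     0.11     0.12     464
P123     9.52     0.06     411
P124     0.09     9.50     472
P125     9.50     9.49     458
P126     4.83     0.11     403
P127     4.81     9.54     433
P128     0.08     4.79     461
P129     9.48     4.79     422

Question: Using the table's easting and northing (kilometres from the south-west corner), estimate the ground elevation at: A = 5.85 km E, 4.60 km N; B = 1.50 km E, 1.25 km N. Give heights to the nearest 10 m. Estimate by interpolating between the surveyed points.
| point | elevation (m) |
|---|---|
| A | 640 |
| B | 500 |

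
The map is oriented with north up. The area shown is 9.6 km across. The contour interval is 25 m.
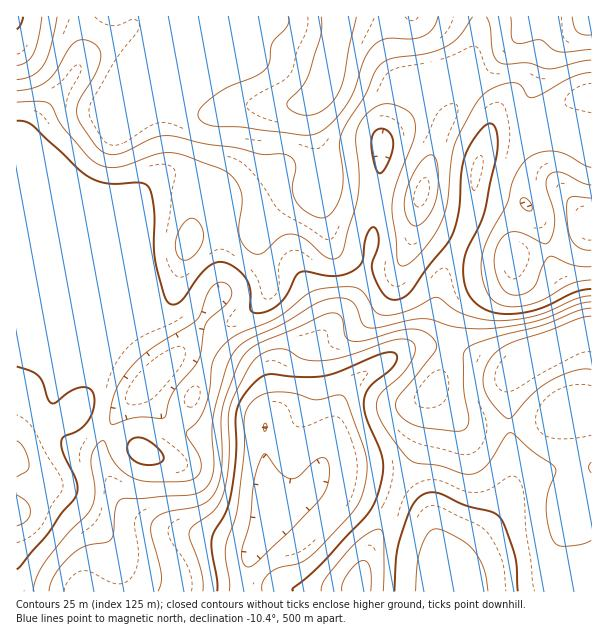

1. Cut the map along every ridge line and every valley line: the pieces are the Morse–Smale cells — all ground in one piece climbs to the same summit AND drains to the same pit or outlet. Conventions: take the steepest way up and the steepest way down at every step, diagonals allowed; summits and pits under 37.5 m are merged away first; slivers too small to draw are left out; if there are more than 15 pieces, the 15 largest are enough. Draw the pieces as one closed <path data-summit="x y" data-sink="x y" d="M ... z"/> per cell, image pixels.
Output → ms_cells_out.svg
<path data-summit="17 17" data-sink="263 527" d="M462 74l-7 0-21 8-12 11-13 20-25 25-10 68-1 33-13 48-11 18-39 43-4 11-2 31-3 9-8 9-26 13 1-10-3-13-11-19-12-7-51-18-11 0-4 2 14-17 32-49-2-80-3-18-10-10-12-6-24-2-12 4-10 8-29 29-4 9 10 27 6 37-2 38 4 10 26 35-40 40-10 14-8 21 0 16 16 35 6 9 13 11 30 12 39 6 34 11 14 1 10-20 1-18 4-4 33-9 8-7 8-11 39 6 39 10 24-47 6-25 1-24 5-7 29 30 13 6 24 0 42-5 30-12 0 30 2 43 5 18 5 5-5 9-5 25 11 51 9 0 0-256-11 1-18 7-38 18-15 11-10-2-26-14-16-6-27-4-23 2 14-8 10-14 10-50 27-54 5-19 1-27 18-57 0-11-6-10z"/><path data-summit="327 81" data-sink="263 527" d="M479 16l-398 0-1 47-16 26-36 42-6 10 0 6 16 13 46 50 23 7 9 7 4-9 29-29 10-8 12-4 24 2 12 6 10 10 3 18 2 80-4 7-38 56 11 1 36 12 27 13 11 19 3 13-1 10 26-13 8-9 3-9 2-31 4-11 39-43 11-18 13-48 1-33 10-68 25-25 13-20 12-11 19-6 13-8 6-11 6-19z"/><path data-summit="17 513" data-sink="263 527" d="M86 210l-13 23-20 25-9 6-28 2 0 325 229 1 2-26 7-19-8 0-40-12-39-6-30-12-13-11-21-39-1-21 8-21 10-14 40-42-22-28-8-15 2-38-11-55-3-6-11-10z"/><path data-summit="591 222" data-sink="263 527" d="M591 96l-21 6-12 8-13 16-6 2-11 4-31 1-10 7-12 36-1 27-5 19-27 54-10 50-6 10-16 10-2 3 11-3 12 0 27 4 16 6 26 14 10 2 33-20 33-15 16-4z"/><path data-summit="17 17" data-sink="453 591" d="M432 391l-5 7-1 24-6 25-24 48 21 11 13 15 21 69 2 2 129 0 1-7-7-25-4-20 5-25 5-9-5-5-5-18-2-43 1-29-40 13-57 3-13-6z"/><path data-summit="357 587" data-sink="263 527" d="M324 478l-6 0-8 11-8 7-33 9-4 4-1 18-17 39-1 26 112-1 0-9 8-24 24-45 6-18-25-8z"/><path data-summit="590 17" data-sink="263 527" d="M591 16l-111 1 0 13-8 27-6 11-9 6 8 2 22 22 6 10 0 11-5 20 9-6 31-1 11-4 6-2 13-16 12-8 22-7z"/><path data-summit="17 17" data-sink="263 527" d="M80 16l-64 1 1 248 27-1 9-6 20-25 12-21-24-29-39-36 0-6 6-10 36-42 16-26 2-28z"/><path data-summit="357 587" data-sink="453 591" d="M398 496l-2 1-6 16-22 38-10 31 0 9 94 1-22-71-13-15z"/>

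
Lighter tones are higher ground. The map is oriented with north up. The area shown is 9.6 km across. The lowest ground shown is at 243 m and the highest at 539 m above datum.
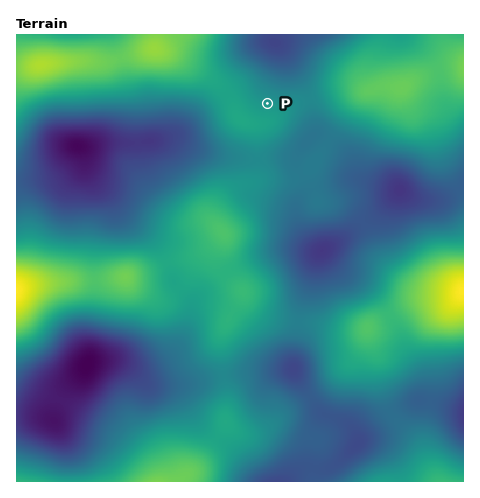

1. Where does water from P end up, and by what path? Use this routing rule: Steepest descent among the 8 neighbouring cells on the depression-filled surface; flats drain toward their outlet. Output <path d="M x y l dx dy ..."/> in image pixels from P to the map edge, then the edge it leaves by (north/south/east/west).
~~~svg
<path d="M267 103l0-8 10-9 0-49-3-2"/>
exit: north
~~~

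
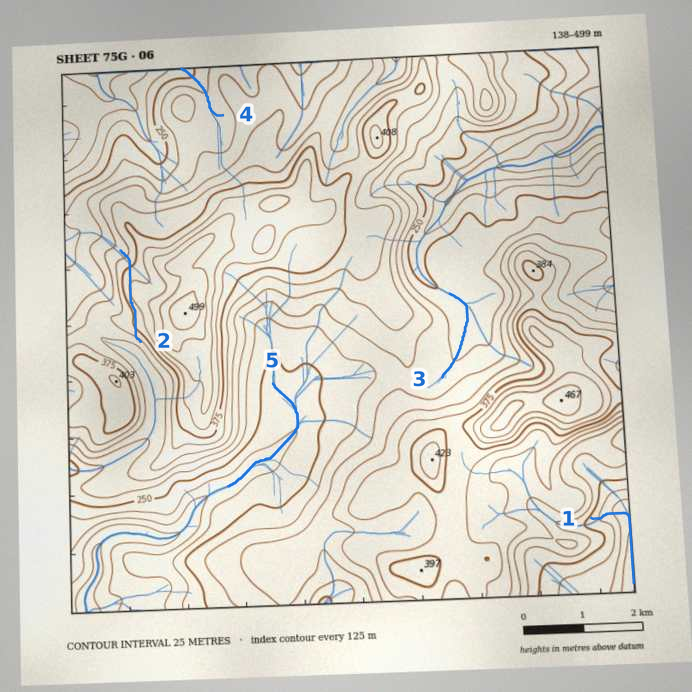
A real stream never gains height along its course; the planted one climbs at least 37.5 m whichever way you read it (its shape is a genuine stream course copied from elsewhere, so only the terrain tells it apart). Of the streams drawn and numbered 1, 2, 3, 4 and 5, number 2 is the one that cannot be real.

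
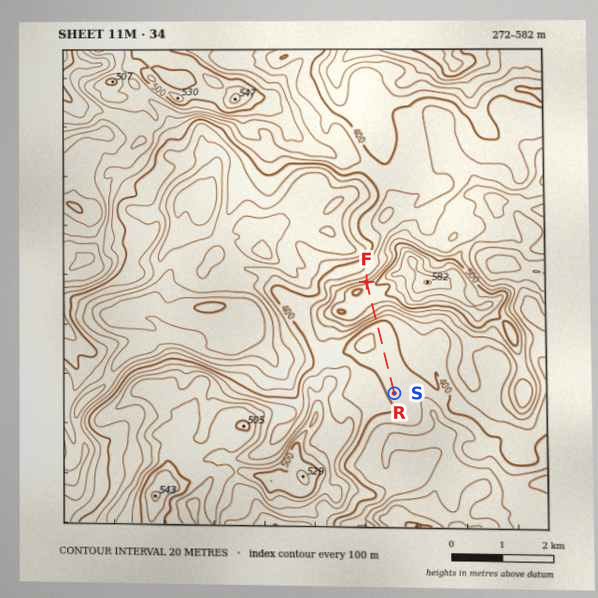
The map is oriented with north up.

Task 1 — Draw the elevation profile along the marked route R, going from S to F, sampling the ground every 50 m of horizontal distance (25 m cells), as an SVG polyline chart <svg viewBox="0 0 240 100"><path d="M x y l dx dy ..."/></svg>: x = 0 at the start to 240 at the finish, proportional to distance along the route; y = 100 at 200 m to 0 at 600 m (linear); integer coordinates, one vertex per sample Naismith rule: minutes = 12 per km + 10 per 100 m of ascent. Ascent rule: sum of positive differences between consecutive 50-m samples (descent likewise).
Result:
<svg viewBox="0 0 240 100"><path d="M0 51l5 0 5 1 6 0 5 0 5 0 5 0 6 0 5 1 5 0 5 0 6 0 5 0 5 0 5 0 6 0 5 0 5 0 5 0 6 0 5 0 5 0 5 0 6 0 5 0 5 0 5 1 6-1 5 0 5-2 5-4 6-4 5-4 5-3 5-2 6-2 5-1 5-2 5-1 6-1 5 0 5 1 5-1 6-1 5 0 5 3 4 3"/></svg>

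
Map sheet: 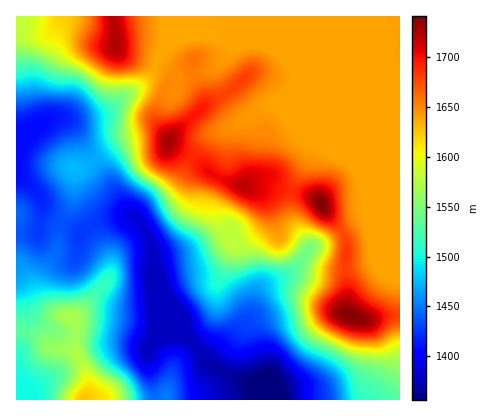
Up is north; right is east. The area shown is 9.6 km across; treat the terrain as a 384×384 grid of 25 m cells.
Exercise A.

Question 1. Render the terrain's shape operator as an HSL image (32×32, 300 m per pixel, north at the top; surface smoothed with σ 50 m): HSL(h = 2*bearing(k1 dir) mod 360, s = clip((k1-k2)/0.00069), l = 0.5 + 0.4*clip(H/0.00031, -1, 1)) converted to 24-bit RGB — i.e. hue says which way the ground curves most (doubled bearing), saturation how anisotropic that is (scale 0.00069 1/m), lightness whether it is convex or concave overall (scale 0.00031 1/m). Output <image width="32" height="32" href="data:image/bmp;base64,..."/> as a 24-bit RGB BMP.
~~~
<image width="32" height="32" href="data:image/bmp;base64,Qk02DAAAAAAAADYAAAAoAAAAIAAAACAAAAABABgAAAAAAAAMAAATCwAAEwsAAAAAAAAAAAAAgH9/Zll4Mk99KojZ09rr79zfkI7H1N/k4+HptL3fDwDnMwzV1MW4ua2cRU+mbWupg3+ih4GejoSXV1aCf4B/f36AOjBweZSSoJSMjGyXSTt4qaN1ztGMfn1sfXVijYhcfl5ld1RUQW5VHXJCP3Ux6s99rum6nNne4dfkuZvMJgJnWCKO1LGaxauLS1d9Y2aFinmMjWVvkW9ZT3FsfoB9fmJ6ZDZhdXxFgnw7cFc5Rkg6jK1Sys1yf25of3dwk5N+e0+HnV1mfIVXNGE3JFcrrv+Iju+GP3tDtLI8nDM2HwcsTjJnzamF17iXVViBU1ZvdkVMhz80nXZBc4FGRWY0Uy9FdkRakVs6fHM4c25DSGVFa6Q7usk6eHVKcYpRcI9iUD1+uG6gtpaiYYeyV8yyu/+sd5w+ZUgwlpQoUTYlGxAjOFtlrMCS2L6zq0qsbDZicztWoWxpqKGLkY2FYmR8PDFYajRbuGBOoptoanpjbWVPkpMvoK4eaXQpVbIqQntZOVJcbqqnwdnUa3rLjsmh7PV7Uksucm5EoX5GWDs7JjZLOIJhVbAysHg1kyNXjjRgYHCDjaGcrpidnoeWelWLSiRoakF/s5eRto2FeUNPbjowtqQ8uL1JebxFNec6IEZNa5vRW8LIsaFkYTMys6w/7cqGmWtfT31vlmBhiWOGOHmKUmyAe4FrgHxpayx3xENNh6pPRphYgp6Kr4CtiUStRySnWl7FrZDD3U6dwCp4sn18rtzKwNPg3O/sk87TGhZokHageEt/qD5esG6VkcqdztSttpatW1uccGuXj5GqUHWvODl7gH9/f32APhBSynJv1MWVRrFkQoxqamaKeFCoQDmjUlKdl0Km3kvM4czu2Ovz0+z41OT32d/ywaLwLhX/fnahS0avkaLW097wycbs5LvSuXV9gVxrYoNoc5tySkR9UEN6gH9/czVkOxQysrtb4+Spg7CDS3V4TGFZWEhZXkNeTl1lOUmYma/g2+rw3+jsttXUjdPHkKDAt23SSiXZjWWOWpWVXMaNb7eNdl6i6XG2+nOct19NYKNQWZ10MS5yWlV+gGB+UQVHim6jlcmb1d+spKZ6VlxvT1x3QkqFTWazZpfFLrLjcePip8q31KKd2sulf6xrXWhZdlVka1J6a21YbrBkT6ZKWH9BOk1AekV0+Im8+dLao9CZQKamKBxnaWSAVRhrdEmwn8vIp8DE17myv3Fzd2pYPm5iO2dxRId5UKSAQ52JPWxEg3Er2NAp6eN/qaBuYVdmZkhPa15HY5Rke6poiIFRbHg9MkoyK0Q6lX1X99nU8d/aRECQIBZPZWJ+NRhidH+elLWGiYZjxmlB2lI7rm5HTWI8JTEeOFkVGnwPLGdIOzpirXVx2NZ4yexTmKJVZT9jeFJigH56jLSPZ4SWpFp8oYdjSGdiN11cPH5L0eF6982ypTaVKidsRDZzPC1wc558opN6j0ZpuFlHxpqFyKa3ple6ejCFwsZCCsoAAEsyEnqVZHXB76Co9u+xV49VTDhqf36AgIB/sbWDXFFylVZ8vJyKX2qJRmN6UpZzkchs3K+NxWOrRDKNQSJlYjZggY89cmg9eUlfwLuXvdjHqY7IxjzZiEfW6+Dr3u7dBnRmBS4iGiIR8LAa/vrNbGShQTh3f3+AgH+At7JITEhgeX1cvbWAgmCCVnB4V5xlcrtdrq11t2aOdieHRA5KfCAyq5MnUGsuOIBCht54hb+DeT+OvECicIusud227dnVoR2dJwwiFikKKP0A3P3AnFWmWUJ9f3+Af4CAqbR3TmqDXneOs5Jzh2BcXHxeXppXfbRNa4JNfUROYRNYPQU5sThDzsWPcqeBQsN4Yt9WZHxFMhkoh04xsMpVfNRKs29CjwB7qAGxmeWwov++NdNqfkB4c1+Af3+Af4CAtr+nUWeZTlGDrWJrq3ltcY9sbo9gn6lTamdFRiovKwssYBZ0yLqpz9jEqcjFjc7Kna9xURgsOBYYb703nt+KjLZ6c0J2UxB4dmfZ0/jYu/fWIzZlZElydXV/f3+Af4CAvrClfEmNXTxjk1xSvqZ3kJd3d4Vymo93hEd0VCBDHxEiKDpLwNB0ytd+kslqenJCYxkhdyBShszBt/bhpdvXpZK3TzW7DBLuxu323PXWzJKlKh5kVFF/d3iDf3+AgH9/p21QfC9baz5ZlZdkuL2EnpZ9c41whHlpdh1tdAxITiAsJUUhceQrr9yKu5NqeDNbRmy5mNT21fL2q9jWbXWcnn6SS4S4E6D0senm6NjO4nGkWi+RUU2BgHp/f3+AgH9/ek1cjD6Cj3CYj6+Yn6+ZqJSenYOPckNxPwlHuQ+cy2irfMWldfaZddqoi3PIqrPpxvL8ZcDwqZLCvo+khmeglKqkdbakJI+CO484tYxF0Vtsr0Kwb0+Bf3+AgH9/gH9/T0yEYlevmZ6+qLS6naism4yquGWumiedMA5mXDrV4tTx39/stejCQ8mjPaK6n9W9gbSbQkZmZ5h1oJy8k4jIsbPKrpS5WEh9VmhJe4pFk2xGijtTgXV/gH9/gH9/gH9/UnSDS5GihJ+rr6OxqJqqmGaipzeTpSmZPyyNM6DAhKPD797c7+vcZbmnLrq4ebiVjnOTVFSLZalyaY5YgoJXnolRmE1Ff0xpfXBrg3FafmRcgHx7gH9/gH9/gH9/gH9/eIB/Pn5jTYVei5xwnH96k0CTny6RqFGyX2i8T4ynS3Ztz92j8Onbt8GiOpF6RnlRdmVbYnR2kIhlfmZSfHNMjYRPg3JeemZvf25rgHl6gH9/gH9/gH9/gH9/gH9/f4B/eoJqcYB3RnpbY4xQe3JVYjFjjk6KhaGyYEu9sEaqYLB3kfarz+ba76bOtkFbPVYqQGExU3BIcXtchm5vi4R/iI+DhG+Df216gH9/gH9/gH9/gH9/gH9/gH9/gH+Af4B/hZdLUHhEW29OZ3ZHXE4+QjBAeoRNYqdAJTtpjXXQ3+zhfOp/Pn5Px1Sf/Z3Z0Y+2ToqDTXpZTHdUYoJngI17jHx2gWR3gH9/gIB/gH9/gH9/gH9/gH9/f4B/f3+AgIB/qqRicnRMXFwyW18oRUowQTZBlow7hMQmClI4Gpl83sqr6LKCSWE3LE0zslpl8cnVunbLkGaWWX5XR39OY31ZfXZkgH1+f3+AgH9/gH9/gH9/gH9/f3+AgIB/f4CAgIB/p6JzkliPmE96k5FgPmZfMCtDtLRQwdtOG1kVAzALPHcP77Z0qXtuQWZnQoxVusWLznHR2XrVt4ehYYpwVHxsa4VxaIN2f4CAgH9/gH9/gH9/f4CAf3+AgIB/gIB/f3+AnK2FWUiFqGOjsomLZT9zNy9PtK9Y3qE6joYtD00WAG0dRtQnuJZ9YWF+TJpNXp5CUWV1r2u45KXPwpa2W46eZYyYcIKRdXiBgH9/gH9/f3+AgIB/gH+AgH9/gIB/gH9/roZ+YDhwh2RusWt4mDubSEWBkaJ+0rGy0NvhmO7xKv3/JqulnZJ5mGmQoKJwbpdVP2tOQHNcrX2X4b/RnIjDX2qkfGKNfnqAgH9/gIB/gH+Af4B/gIB/fn2Ahnt9gXl4j1hTbEp7dqSgcHPAmGDghnbcp8Ld0eHo3+zmsuLjPGm3OVh8WoV9fHSjtqu7p5WxZW2TS31tQIhPsrVss2h8jUt5gWt4gH9/gH+Af4CAgIB/gIB/gIB/fn+AfHqFg3+Gb2TEgXzKkbvBQIKxRFbInKvetsPhua3M5unKm7SMTzyBSlmCZoF/R4ZWe55apGVlm2KDgml4Zn5bdoVGhGVKgW5vgH9/gIB/gIB/gIB/gIB/gIB/gIB/f4B/eX1/hIF9Vma0c3S8wZu7WHCdN5CeZKqaklx5ypBi4u+vqXWZXEGJWFuIbmyAfoB+eIFqgH9igHpwgH5+gIB/gIB/gH9/gIB/gIB/gIB/gIB/gIB/gIB/gX1+fYB8f4B/fHh/hIR9Y215V11opXplnop6S3p3RllFYUNP4NmH3vSMc2BMYlBtWlt2b3B/f4B/f4B/f4B/f4B/gH+Af4B/f4B/gH9/f4CAgH9/f3+Af4CAf3+Af3+Ag3mCg4h8fH+Af3eCgoSA"/>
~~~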